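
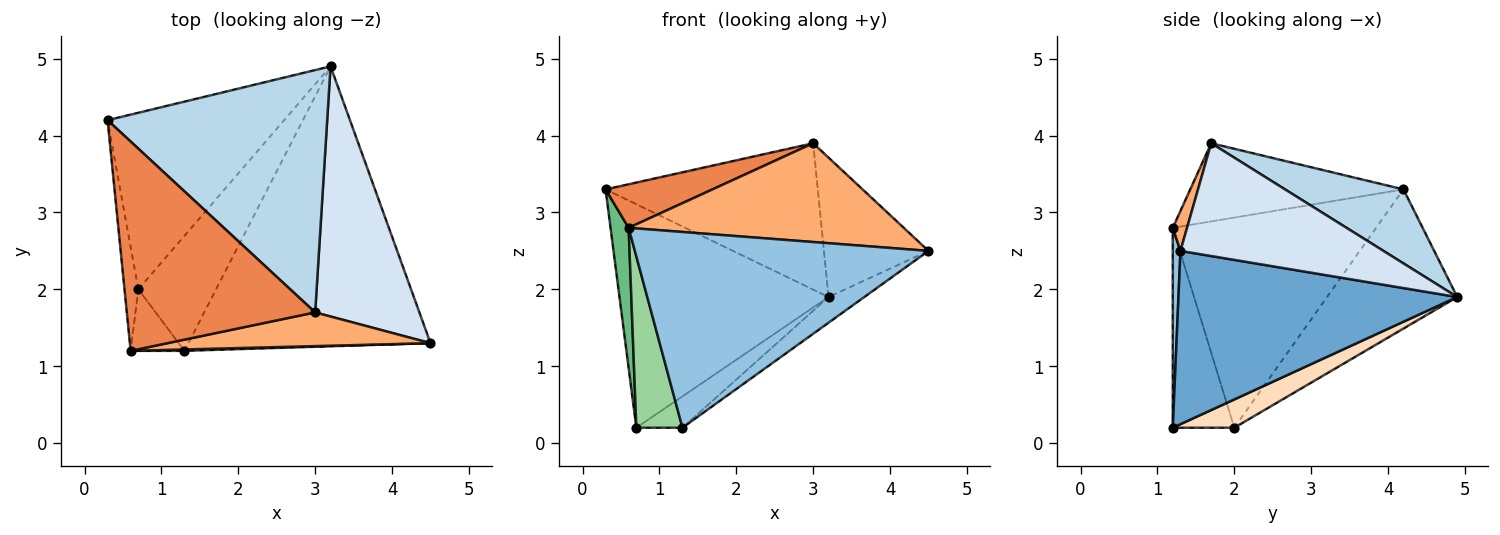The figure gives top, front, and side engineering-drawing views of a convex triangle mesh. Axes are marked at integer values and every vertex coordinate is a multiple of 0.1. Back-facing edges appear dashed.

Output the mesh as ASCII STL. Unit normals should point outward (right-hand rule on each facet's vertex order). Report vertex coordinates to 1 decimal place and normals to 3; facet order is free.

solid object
 facet normal 0.580 0.074 -0.811
  outer loop
   vertex 1.3 1.2 0.2
   vertex 3.2 4.9 1.9
   vertex 4.5 1.3 2.5
  endloop
 endfacet
 facet normal 0.026 -1.000 0.007
  outer loop
   vertex 0.6 1.2 2.8
   vertex 1.3 1.2 0.2
   vertex 4.5 1.3 2.5
  endloop
 endfacet
 facet normal 0.277 0.497 0.822
  outer loop
   vertex 3.0 1.7 3.9
   vertex 3.2 4.9 1.9
   vertex 0.3 4.2 3.3
  endloop
 endfacet
 facet normal 0.687 0.354 0.635
  outer loop
   vertex 3.0 1.7 3.9
   vertex 4.5 1.3 2.5
   vertex 3.2 4.9 1.9
  endloop
 endfacet
 facet normal -0.376 -0.189 0.907
  outer loop
   vertex 3.0 1.7 3.9
   vertex 0.3 4.2 3.3
   vertex 0.6 1.2 2.8
  endloop
 endfacet
 facet normal 0.049 -0.945 0.323
  outer loop
   vertex 3.0 1.7 3.9
   vertex 0.6 1.2 2.8
   vertex 4.5 1.3 2.5
  endloop
 endfacet
 facet normal -0.439 0.705 -0.557
  outer loop
   vertex 0.7 2.0 0.2
   vertex 0.3 4.2 3.3
   vertex 3.2 4.9 1.9
  endloop
 endfacet
 facet normal 0.331 0.248 -0.910
  outer loop
   vertex 0.7 2.0 0.2
   vertex 3.2 4.9 1.9
   vertex 1.3 1.2 0.2
  endloop
 endfacet
 facet normal -0.994 -0.088 -0.065
  outer loop
   vertex 0.7 2.0 0.2
   vertex 0.6 1.2 2.8
   vertex 0.3 4.2 3.3
  endloop
 endfacet
 facet normal -0.782 -0.587 -0.211
  outer loop
   vertex 0.7 2.0 0.2
   vertex 1.3 1.2 0.2
   vertex 0.6 1.2 2.8
  endloop
 endfacet
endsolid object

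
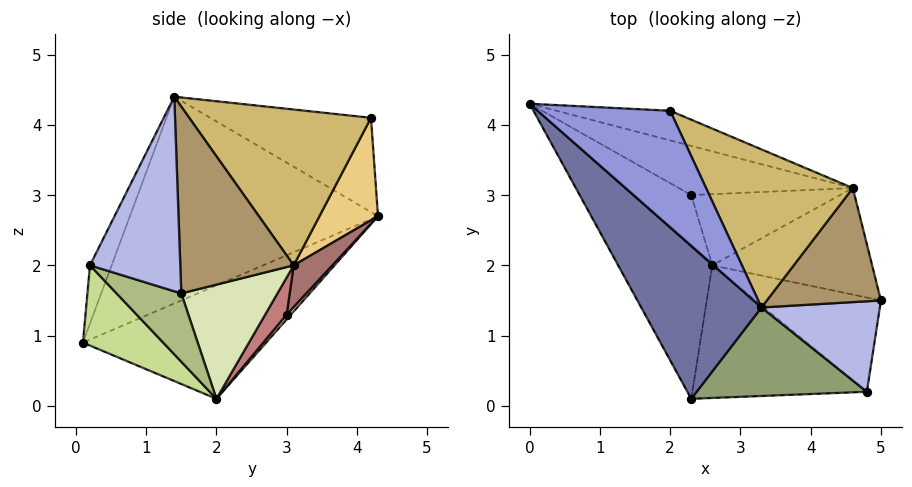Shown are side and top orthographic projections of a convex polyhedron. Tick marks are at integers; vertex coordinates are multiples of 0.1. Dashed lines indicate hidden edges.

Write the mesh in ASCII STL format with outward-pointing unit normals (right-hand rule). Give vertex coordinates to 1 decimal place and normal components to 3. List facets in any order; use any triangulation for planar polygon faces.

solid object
 facet normal -0.712 -0.567 0.414
  outer loop
   vertex 3.3 1.4 4.4
   vertex 0.0 4.3 2.7
   vertex 2.3 0.1 0.9
  endloop
 endfacet
 facet normal -0.761 -0.146 -0.632
  outer loop
   vertex 2.6 2.0 0.1
   vertex 2.3 0.1 0.9
   vertex 0.0 4.3 2.7
  endloop
 endfacet
 facet normal -0.570 -0.179 0.802
  outer loop
   vertex 2.0 4.2 4.1
   vertex 0.0 4.3 2.7
   vertex 3.3 1.4 4.4
  endloop
 endfacet
 facet normal 0.854 0.028 0.520
  outer loop
   vertex 4.8 0.2 2.0
   vertex 5.0 1.5 1.6
   vertex 3.3 1.4 4.4
  endloop
 endfacet
 facet normal -0.129 -0.917 0.378
  outer loop
   vertex 4.8 0.2 2.0
   vertex 3.3 1.4 4.4
   vertex 2.3 0.1 0.9
  endloop
 endfacet
 facet normal 0.452 -0.325 -0.831
  outer loop
   vertex 4.8 0.2 2.0
   vertex 2.6 2.0 0.1
   vertex 5.0 1.5 1.6
  endloop
 endfacet
 facet normal 0.381 -0.409 -0.829
  outer loop
   vertex 4.8 0.2 2.0
   vertex 2.3 0.1 0.9
   vertex 2.6 2.0 0.1
  endloop
 endfacet
 facet normal 0.549 0.329 -0.768
  outer loop
   vertex 4.6 3.1 2.0
   vertex 5.0 1.5 1.6
   vertex 2.6 2.0 0.1
  endloop
 endfacet
 facet normal 0.851 0.083 0.519
  outer loop
   vertex 4.6 3.1 2.0
   vertex 3.3 1.4 4.4
   vertex 5.0 1.5 1.6
  endloop
 endfacet
 facet normal 0.673 0.380 0.634
  outer loop
   vertex 4.6 3.1 2.0
   vertex 2.0 4.2 4.1
   vertex 3.3 1.4 4.4
  endloop
 endfacet
 facet normal 0.212 0.949 -0.235
  outer loop
   vertex 4.6 3.1 2.0
   vertex 0.0 4.3 2.7
   vertex 2.0 4.2 4.1
  endloop
 endfacet
 facet normal 0.053 0.774 -0.631
  outer loop
   vertex 2.3 3.0 1.3
   vertex 2.6 2.0 0.1
   vertex 0.0 4.3 2.7
  endloop
 endfacet
 facet normal 0.131 0.825 -0.550
  outer loop
   vertex 2.3 3.0 1.3
   vertex 0.0 4.3 2.7
   vertex 4.6 3.1 2.0
  endloop
 endfacet
 facet normal 0.152 0.778 -0.610
  outer loop
   vertex 2.3 3.0 1.3
   vertex 4.6 3.1 2.0
   vertex 2.6 2.0 0.1
  endloop
 endfacet
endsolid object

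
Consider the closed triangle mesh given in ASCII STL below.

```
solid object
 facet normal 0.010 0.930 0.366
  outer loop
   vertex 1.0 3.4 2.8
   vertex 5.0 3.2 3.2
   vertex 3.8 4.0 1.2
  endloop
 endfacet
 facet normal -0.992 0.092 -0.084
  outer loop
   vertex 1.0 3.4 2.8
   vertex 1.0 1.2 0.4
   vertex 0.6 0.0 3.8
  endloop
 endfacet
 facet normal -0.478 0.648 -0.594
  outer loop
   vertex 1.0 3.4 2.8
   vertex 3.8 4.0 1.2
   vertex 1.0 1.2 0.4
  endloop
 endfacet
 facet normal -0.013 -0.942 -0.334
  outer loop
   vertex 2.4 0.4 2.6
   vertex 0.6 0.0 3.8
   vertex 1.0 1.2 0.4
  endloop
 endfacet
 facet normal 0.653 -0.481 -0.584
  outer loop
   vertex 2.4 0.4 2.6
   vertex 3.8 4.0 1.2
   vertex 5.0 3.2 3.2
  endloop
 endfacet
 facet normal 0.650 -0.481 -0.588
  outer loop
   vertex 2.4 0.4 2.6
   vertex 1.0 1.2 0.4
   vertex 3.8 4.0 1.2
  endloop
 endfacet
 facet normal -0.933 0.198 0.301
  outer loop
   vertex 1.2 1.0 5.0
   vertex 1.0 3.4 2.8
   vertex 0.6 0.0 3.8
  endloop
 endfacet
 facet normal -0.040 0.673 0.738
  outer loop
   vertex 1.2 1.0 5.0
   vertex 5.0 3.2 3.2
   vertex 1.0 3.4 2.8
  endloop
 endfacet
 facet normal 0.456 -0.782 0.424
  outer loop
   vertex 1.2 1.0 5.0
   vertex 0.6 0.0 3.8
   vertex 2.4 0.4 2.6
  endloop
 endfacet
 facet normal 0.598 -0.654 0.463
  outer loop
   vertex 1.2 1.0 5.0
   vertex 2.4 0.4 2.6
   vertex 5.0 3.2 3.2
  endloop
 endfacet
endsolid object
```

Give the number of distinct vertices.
7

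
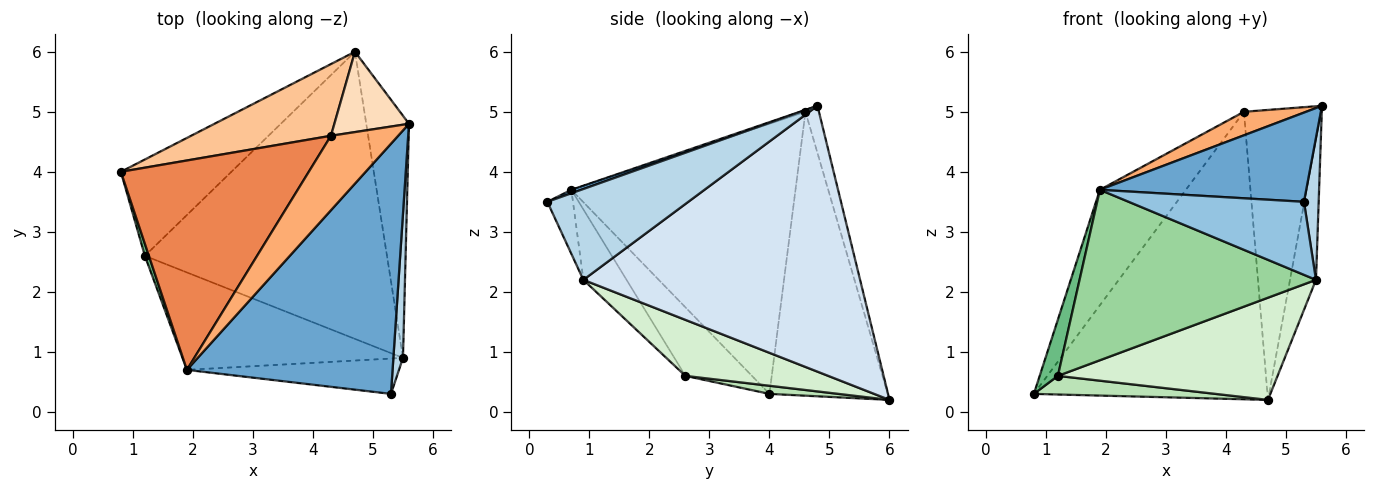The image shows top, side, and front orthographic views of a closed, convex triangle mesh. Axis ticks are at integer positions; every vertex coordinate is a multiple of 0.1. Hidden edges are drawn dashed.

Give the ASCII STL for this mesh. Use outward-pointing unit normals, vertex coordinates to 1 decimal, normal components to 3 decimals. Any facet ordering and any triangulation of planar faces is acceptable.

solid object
 facet normal 0.016 -0.336 0.942
  outer loop
   vertex 1.9 0.7 3.7
   vertex 5.3 0.3 3.5
   vertex 5.6 4.8 5.1
  endloop
 endfacet
 facet normal -0.130 -0.892 -0.432
  outer loop
   vertex 5.5 0.9 2.2
   vertex 5.3 0.3 3.5
   vertex 1.9 0.7 3.7
  endloop
 endfacet
 facet normal 0.989 -0.103 0.105
  outer loop
   vertex 5.5 0.9 2.2
   vertex 5.6 4.8 5.1
   vertex 5.3 0.3 3.5
  endloop
 endfacet
 facet normal 0.983 0.092 -0.158
  outer loop
   vertex 5.5 0.9 2.2
   vertex 4.7 6.0 0.2
   vertex 5.6 4.8 5.1
  endloop
 endfacet
 facet normal -0.783 0.300 0.545
  outer loop
   vertex 4.3 4.6 5.0
   vertex 0.8 4.0 0.3
   vertex 1.9 0.7 3.7
  endloop
 endfacet
 facet normal -0.027 -0.301 0.953
  outer loop
   vertex 4.3 4.6 5.0
   vertex 1.9 0.7 3.7
   vertex 5.6 4.8 5.1
  endloop
 endfacet
 facet normal -0.441 0.871 0.217
  outer loop
   vertex 4.3 4.6 5.0
   vertex 4.7 6.0 0.2
   vertex 0.8 4.0 0.3
  endloop
 endfacet
 facet normal -0.166 0.950 0.263
  outer loop
   vertex 4.3 4.6 5.0
   vertex 5.6 4.8 5.1
   vertex 4.7 6.0 0.2
  endloop
 endfacet
 facet normal -0.963 -0.263 0.056
  outer loop
   vertex 1.2 2.6 0.6
   vertex 1.9 0.7 3.7
   vertex 0.8 4.0 0.3
  endloop
 endfacet
 facet normal -0.157 -0.857 -0.490
  outer loop
   vertex 1.2 2.6 0.6
   vertex 5.5 0.9 2.2
   vertex 1.9 0.7 3.7
  endloop
 endfacet
 facet normal 0.072 -0.189 -0.979
  outer loop
   vertex 1.2 2.6 0.6
   vertex 0.8 4.0 0.3
   vertex 4.7 6.0 0.2
  endloop
 endfacet
 facet normal 0.213 -0.328 -0.921
  outer loop
   vertex 1.2 2.6 0.6
   vertex 4.7 6.0 0.2
   vertex 5.5 0.9 2.2
  endloop
 endfacet
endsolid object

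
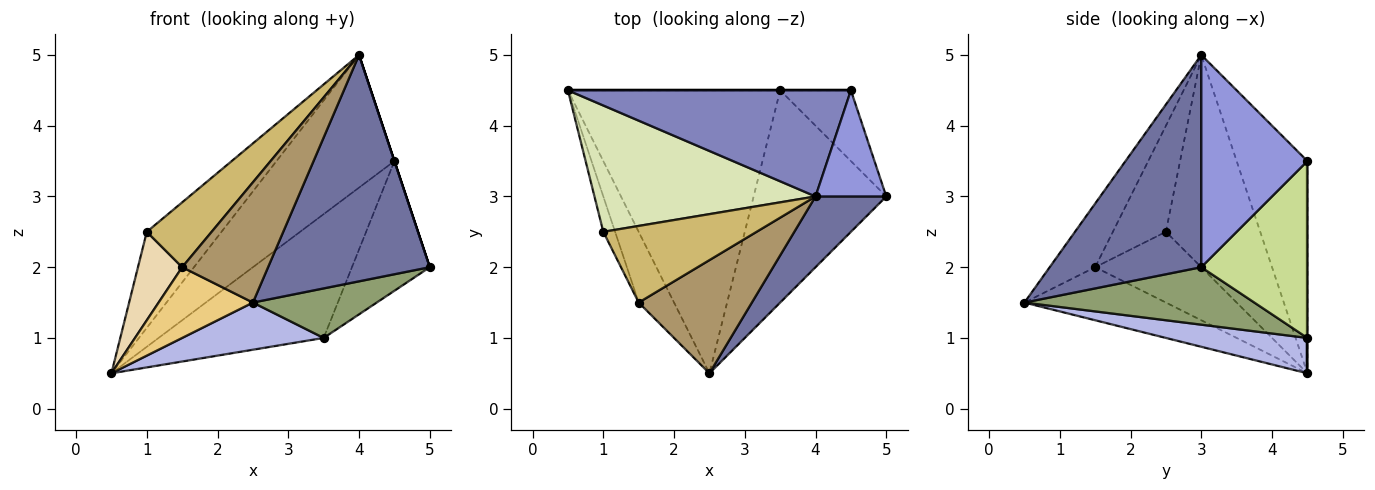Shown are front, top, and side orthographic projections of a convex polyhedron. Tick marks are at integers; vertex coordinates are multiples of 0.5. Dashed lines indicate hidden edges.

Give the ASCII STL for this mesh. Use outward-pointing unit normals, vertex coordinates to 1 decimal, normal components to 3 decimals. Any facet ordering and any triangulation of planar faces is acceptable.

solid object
 facet normal 0.667 -0.711 0.222
  outer loop
   vertex 4.0 3.0 5.0
   vertex 2.5 0.5 1.5
   vertex 5.0 3.0 2.0
  endloop
 endfacet
 facet normal -0.424 0.707 0.566
  outer loop
   vertex 4.5 4.5 3.5
   vertex 0.5 4.5 0.5
   vertex 4.0 3.0 5.0
  endloop
 endfacet
 facet normal 0.949 0.000 0.316
  outer loop
   vertex 4.5 4.5 3.5
   vertex 4.0 3.0 5.0
   vertex 5.0 3.0 2.0
  endloop
 endfacet
 facet normal 0.162 -0.162 -0.973
  outer loop
   vertex 3.5 4.5 1.0
   vertex 2.5 0.5 1.5
   vertex 0.5 4.5 0.5
  endloop
 endfacet
 facet normal 0.389 -0.209 -0.897
  outer loop
   vertex 3.5 4.5 1.0
   vertex 5.0 3.0 2.0
   vertex 2.5 0.5 1.5
  endloop
 endfacet
 facet normal 0.000 1.000 0.000
  outer loop
   vertex 3.5 4.5 1.0
   vertex 0.5 4.5 0.5
   vertex 4.5 4.5 3.5
  endloop
 endfacet
 facet normal 0.767 0.563 -0.307
  outer loop
   vertex 3.5 4.5 1.0
   vertex 4.5 4.5 3.5
   vertex 5.0 3.0 2.0
  endloop
 endfacet
 facet normal -0.607 0.481 0.633
  outer loop
   vertex 1.0 2.5 2.5
   vertex 4.0 3.0 5.0
   vertex 0.5 4.5 0.5
  endloop
 endfacet
 facet normal -0.360 -0.679 0.639
  outer loop
   vertex 1.5 1.5 2.0
   vertex 2.5 0.5 1.5
   vertex 4.0 3.0 5.0
  endloop
 endfacet
 facet normal -0.467 -0.571 0.675
  outer loop
   vertex 1.5 1.5 2.0
   vertex 4.0 3.0 5.0
   vertex 1.0 2.5 2.5
  endloop
 endfacet
 facet normal -0.728 -0.485 -0.485
  outer loop
   vertex 1.5 1.5 2.0
   vertex 0.5 4.5 0.5
   vertex 2.5 0.5 1.5
  endloop
 endfacet
 facet normal -0.912 -0.380 -0.152
  outer loop
   vertex 1.5 1.5 2.0
   vertex 1.0 2.5 2.5
   vertex 0.5 4.5 0.5
  endloop
 endfacet
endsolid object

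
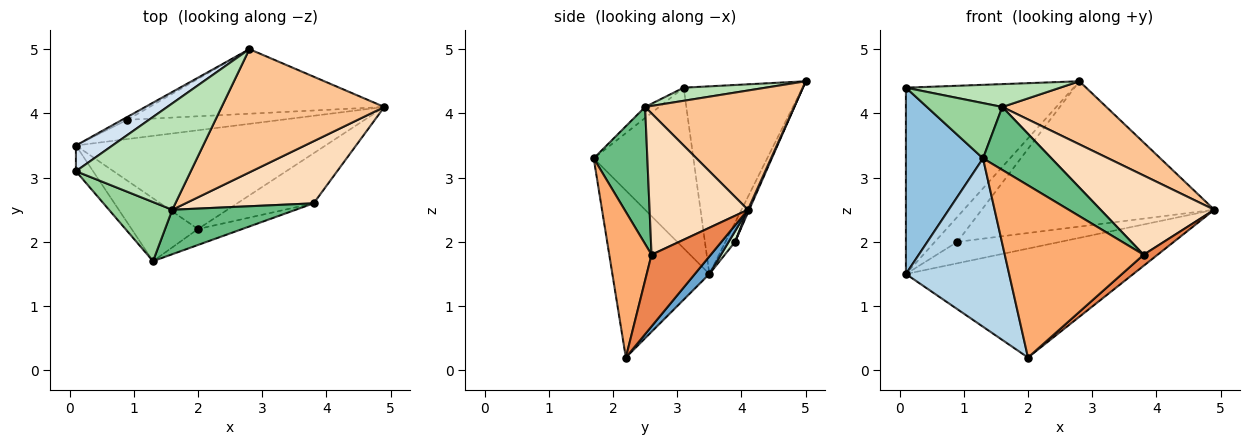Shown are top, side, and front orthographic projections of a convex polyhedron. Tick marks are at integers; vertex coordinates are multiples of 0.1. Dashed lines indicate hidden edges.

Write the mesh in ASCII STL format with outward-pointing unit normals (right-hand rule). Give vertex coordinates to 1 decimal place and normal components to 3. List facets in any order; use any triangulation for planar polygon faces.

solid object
 facet normal 0.047 0.740 -0.671
  outer loop
   vertex 0.1 3.5 1.5
   vertex 4.9 4.1 2.5
   vertex 2.0 2.2 0.2
  endloop
 endfacet
 facet normal -0.788 -0.610 -0.084
  outer loop
   vertex 0.1 3.5 1.5
   vertex 1.3 1.7 3.3
   vertex 0.1 3.1 4.4
  endloop
 endfacet
 facet normal -0.661 -0.703 -0.263
  outer loop
   vertex 0.1 3.5 1.5
   vertex 2.0 2.2 0.2
   vertex 1.3 1.7 3.3
  endloop
 endfacet
 facet normal -0.575 0.811 0.112
  outer loop
   vertex 2.8 5.0 4.5
   vertex 0.1 3.5 1.5
   vertex 0.1 3.1 4.4
  endloop
 endfacet
 facet normal 0.675 -0.159 -0.720
  outer loop
   vertex 3.8 2.6 1.8
   vertex 2.0 2.2 0.2
   vertex 4.9 4.1 2.5
  endloop
 endfacet
 facet normal 0.290 -0.953 -0.088
  outer loop
   vertex 3.8 2.6 1.8
   vertex 1.3 1.7 3.3
   vertex 2.0 2.2 0.2
  endloop
 endfacet
 facet normal 0.546 -0.382 0.746
  outer loop
   vertex 1.6 2.5 4.1
   vertex 4.9 4.1 2.5
   vertex 2.8 5.0 4.5
  endloop
 endfacet
 facet normal 0.563 -0.651 0.510
  outer loop
   vertex 1.6 2.5 4.1
   vertex 3.8 2.6 1.8
   vertex 4.9 4.1 2.5
  endloop
 endfacet
 facet normal 0.539 -0.688 0.486
  outer loop
   vertex 1.6 2.5 4.1
   vertex 1.3 1.7 3.3
   vertex 3.8 2.6 1.8
  endloop
 endfacet
 facet normal -0.126 -0.677 0.725
  outer loop
   vertex 1.6 2.5 4.1
   vertex 0.1 3.1 4.4
   vertex 1.3 1.7 3.3
  endloop
 endfacet
 facet normal 0.111 -0.209 0.972
  outer loop
   vertex 1.6 2.5 4.1
   vertex 2.8 5.0 4.5
   vertex 0.1 3.1 4.4
  endloop
 endfacet
 facet normal 0.046 0.742 -0.668
  outer loop
   vertex 0.9 3.9 2.0
   vertex 4.9 4.1 2.5
   vertex 0.1 3.5 1.5
  endloop
 endfacet
 facet normal 0.005 0.914 -0.406
  outer loop
   vertex 0.9 3.9 2.0
   vertex 2.8 5.0 4.5
   vertex 4.9 4.1 2.5
  endloop
 endfacet
 facet normal -0.392 0.914 -0.104
  outer loop
   vertex 0.9 3.9 2.0
   vertex 0.1 3.5 1.5
   vertex 2.8 5.0 4.5
  endloop
 endfacet
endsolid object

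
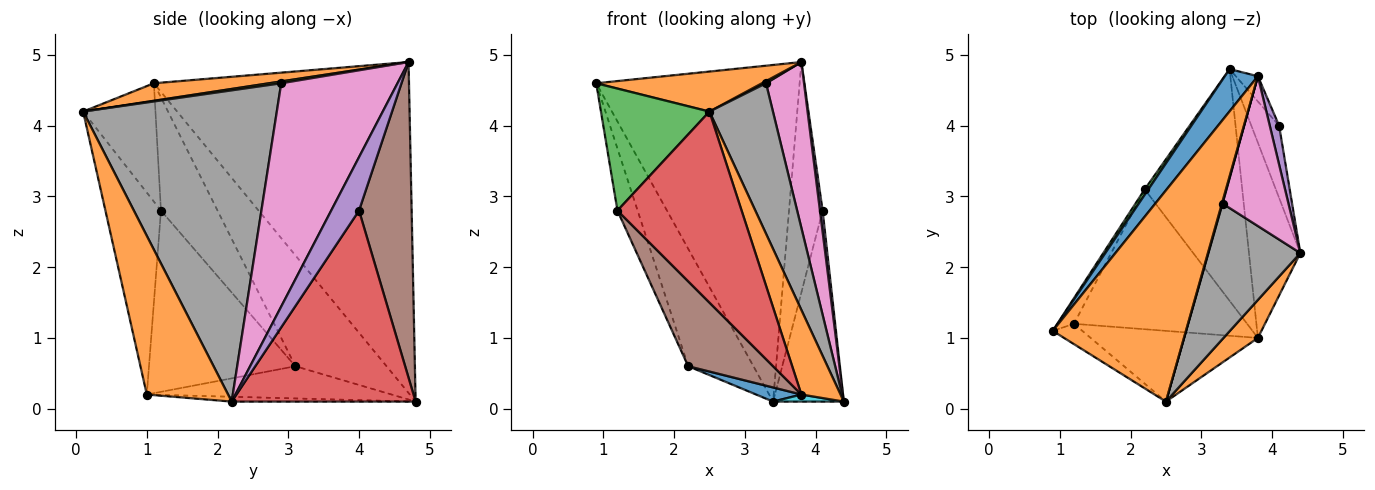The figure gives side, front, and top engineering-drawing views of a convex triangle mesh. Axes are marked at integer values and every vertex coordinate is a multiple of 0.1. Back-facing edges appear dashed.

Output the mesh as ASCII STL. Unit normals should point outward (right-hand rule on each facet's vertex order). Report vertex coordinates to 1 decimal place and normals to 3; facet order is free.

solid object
 facet normal -0.780 0.621 0.078
  outer loop
   vertex 3.8 4.7 4.9
   vertex 3.4 4.8 0.1
   vertex 0.9 1.1 4.6
  endloop
 endfacet
 facet normal 0.128 -0.185 0.974
  outer loop
   vertex 2.5 0.1 4.2
   vertex 3.8 4.7 4.9
   vertex 0.9 1.1 4.6
  endloop
 endfacet
 facet normal -0.813 0.582 0.027
  outer loop
   vertex 2.2 3.1 0.6
   vertex 0.9 1.1 4.6
   vertex 3.4 4.8 0.1
  endloop
 endfacet
 facet normal 0.925 0.356 -0.134
  outer loop
   vertex 4.1 4.0 2.8
   vertex 4.4 2.2 0.1
   vertex 3.4 4.8 0.1
  endloop
 endfacet
 facet normal 0.981 -0.093 0.171
  outer loop
   vertex 4.1 4.0 2.8
   vertex 3.8 4.7 4.9
   vertex 4.4 2.2 0.1
  endloop
 endfacet
 facet normal 0.841 0.537 -0.059
  outer loop
   vertex 4.1 4.0 2.8
   vertex 3.4 4.8 0.1
   vertex 3.8 4.7 4.9
  endloop
 endfacet
 facet normal 0.915 -0.299 0.270
  outer loop
   vertex 3.3 2.9 4.6
   vertex 4.4 2.2 0.1
   vertex 3.8 4.7 4.9
  endloop
 endfacet
 facet normal 0.915 -0.300 0.270
  outer loop
   vertex 3.3 2.9 4.6
   vertex 2.5 0.1 4.2
   vertex 4.4 2.2 0.1
  endloop
 endfacet
 facet normal 0.905 -0.302 0.302
  outer loop
   vertex 3.3 2.9 4.6
   vertex 3.8 4.7 4.9
   vertex 2.5 0.1 4.2
  endloop
 endfacet
 facet normal -0.094 -0.036 -0.995
  outer loop
   vertex 3.8 1.0 0.2
   vertex 3.4 4.8 0.1
   vertex 4.4 2.2 0.1
  endloop
 endfacet
 facet normal -0.313 -0.058 -0.948
  outer loop
   vertex 3.8 1.0 0.2
   vertex 2.2 3.1 0.6
   vertex 3.4 4.8 0.1
  endloop
 endfacet
 facet normal 0.884 -0.426 0.191
  outer loop
   vertex 3.8 1.0 0.2
   vertex 4.4 2.2 0.1
   vertex 2.5 0.1 4.2
  endloop
 endfacet
 facet normal -0.549 -0.824 -0.137
  outer loop
   vertex 1.2 1.2 2.8
   vertex 2.5 0.1 4.2
   vertex 0.9 1.1 4.6
  endloop
 endfacet
 facet normal -0.387 -0.865 -0.320
  outer loop
   vertex 1.2 1.2 2.8
   vertex 3.8 1.0 0.2
   vertex 2.5 0.1 4.2
  endloop
 endfacet
 facet normal -0.933 0.332 -0.137
  outer loop
   vertex 1.2 1.2 2.8
   vertex 0.9 1.1 4.6
   vertex 2.2 3.1 0.6
  endloop
 endfacet
 facet normal -0.667 -0.387 -0.637
  outer loop
   vertex 1.2 1.2 2.8
   vertex 2.2 3.1 0.6
   vertex 3.8 1.0 0.2
  endloop
 endfacet
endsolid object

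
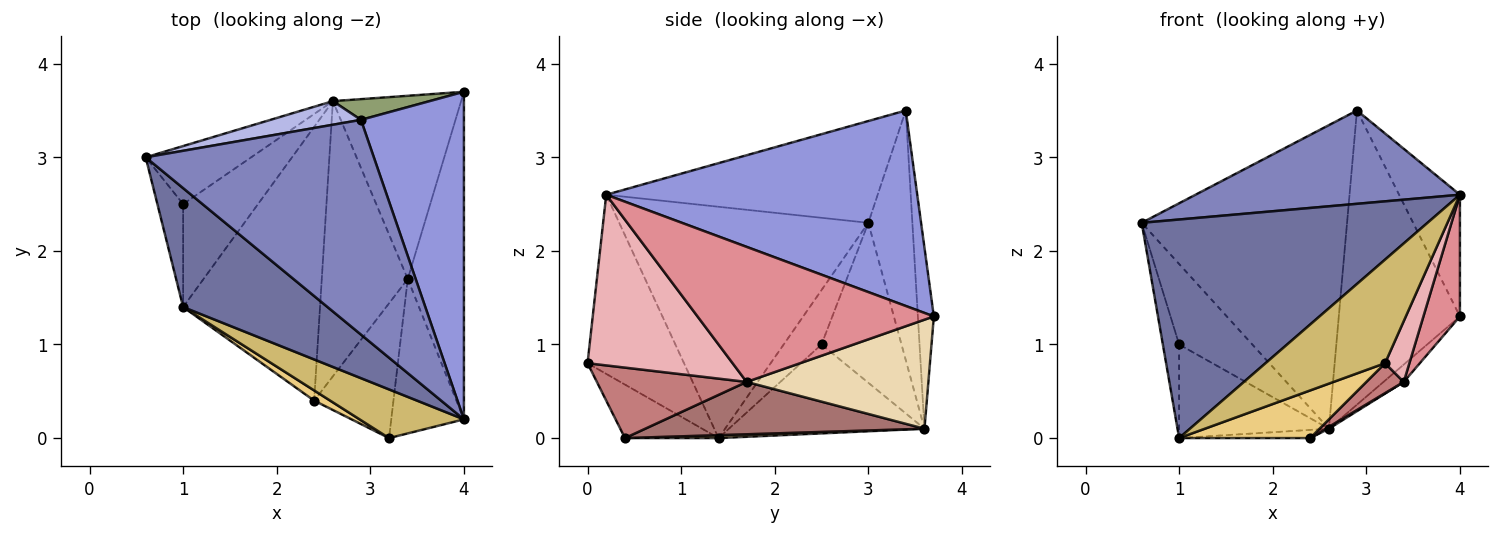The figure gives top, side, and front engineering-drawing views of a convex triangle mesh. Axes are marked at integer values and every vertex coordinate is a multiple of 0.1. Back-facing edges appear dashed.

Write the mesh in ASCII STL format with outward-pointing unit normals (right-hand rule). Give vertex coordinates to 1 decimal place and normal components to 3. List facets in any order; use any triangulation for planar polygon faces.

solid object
 facet normal -0.608 -0.697 0.379
  outer loop
   vertex 1.0 1.4 0.0
   vertex 4.0 0.2 2.6
   vertex 0.6 3.0 2.3
  endloop
 endfacet
 facet normal -0.379 -0.369 0.849
  outer loop
   vertex 2.9 3.4 3.5
   vertex 0.6 3.0 2.3
   vertex 4.0 0.2 2.6
  endloop
 endfacet
 facet normal 0.872 0.171 0.459
  outer loop
   vertex 2.9 3.4 3.5
   vertex 4.0 0.2 2.6
   vertex 4.0 3.7 1.3
  endloop
 endfacet
 facet normal -0.209 0.975 0.076
  outer loop
   vertex 2.6 3.6 0.1
   vertex 0.6 3.0 2.3
   vertex 2.9 3.4 3.5
  endloop
 endfacet
 facet normal -0.130 0.989 0.070
  outer loop
   vertex 2.6 3.6 0.1
   vertex 2.9 3.4 3.5
   vertex 4.0 3.7 1.3
  endloop
 endfacet
 facet normal -0.843 0.362 -0.399
  outer loop
   vertex 1.0 2.5 1.0
   vertex 1.0 1.4 0.0
   vertex 0.6 3.0 2.3
  endloop
 endfacet
 facet normal -0.663 0.607 -0.438
  outer loop
   vertex 1.0 2.5 1.0
   vertex 0.6 3.0 2.3
   vertex 2.6 3.6 0.1
  endloop
 endfacet
 facet normal -0.660 0.505 -0.556
  outer loop
   vertex 1.0 2.5 1.0
   vertex 2.6 3.6 0.1
   vertex 1.0 1.4 0.0
  endloop
 endfacet
 facet normal 0.021 0.030 -0.999
  outer loop
   vertex 2.4 0.4 0.0
   vertex 1.0 1.4 0.0
   vertex 2.6 3.6 0.1
  endloop
 endfacet
 facet normal -0.590 -0.731 0.343
  outer loop
   vertex 3.2 0.0 0.8
   vertex 4.0 0.2 2.6
   vertex 1.0 1.4 0.0
  endloop
 endfacet
 facet normal -0.573 -0.802 0.172
  outer loop
   vertex 3.2 0.0 0.8
   vertex 1.0 1.4 0.0
   vertex 2.4 0.4 0.0
  endloop
 endfacet
 facet normal 0.646 0.072 -0.760
  outer loop
   vertex 3.4 1.7 0.6
   vertex 2.6 3.6 0.1
   vertex 4.0 3.7 1.3
  endloop
 endfacet
 facet normal 0.520 -0.006 -0.854
  outer loop
   vertex 3.4 1.7 0.6
   vertex 2.4 0.4 0.0
   vertex 2.6 3.6 0.1
  endloop
 endfacet
 facet normal 0.655 -0.164 -0.737
  outer loop
   vertex 3.4 1.7 0.6
   vertex 3.2 0.0 0.8
   vertex 2.4 0.4 0.0
  endloop
 endfacet
 facet normal 0.914 -0.141 -0.380
  outer loop
   vertex 3.4 1.7 0.6
   vertex 4.0 3.7 1.3
   vertex 4.0 0.2 2.6
  endloop
 endfacet
 facet normal 0.909 -0.153 -0.387
  outer loop
   vertex 3.4 1.7 0.6
   vertex 4.0 0.2 2.6
   vertex 3.2 0.0 0.8
  endloop
 endfacet
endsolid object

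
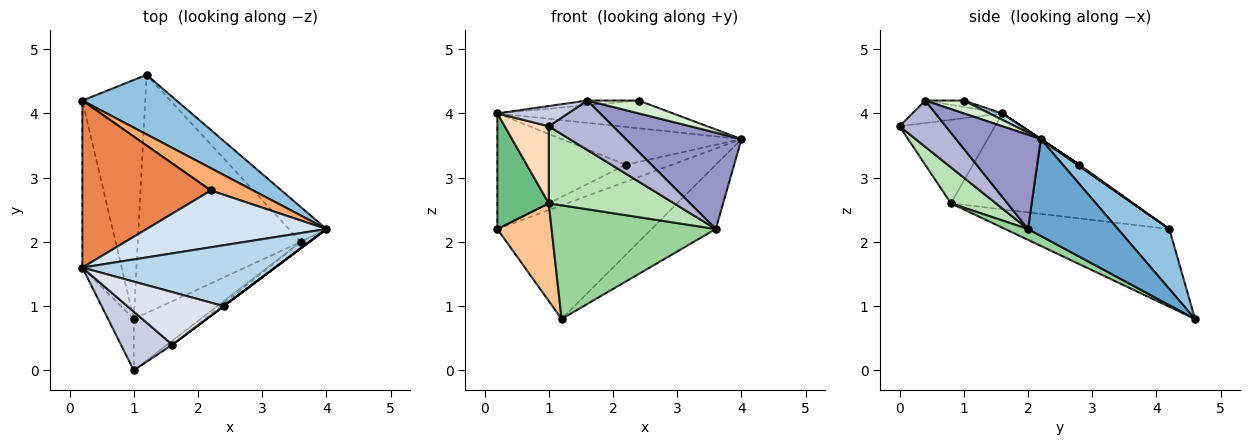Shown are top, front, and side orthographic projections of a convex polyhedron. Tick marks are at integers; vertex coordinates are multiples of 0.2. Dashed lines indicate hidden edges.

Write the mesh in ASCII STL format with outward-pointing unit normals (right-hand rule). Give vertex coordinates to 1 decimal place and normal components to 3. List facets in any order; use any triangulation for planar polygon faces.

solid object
 facet normal 0.776 0.554 -0.301
  outer loop
   vertex 3.6 2.0 2.2
   vertex 1.2 4.6 0.8
   vertex 4.0 2.2 3.6
  endloop
 endfacet
 facet normal 0.283 0.850 0.445
  outer loop
   vertex 0.2 4.2 2.2
   vertex 4.0 2.2 3.6
   vertex 1.2 4.6 0.8
  endloop
 endfacet
 facet normal 0.030 0.414 0.910
  outer loop
   vertex 2.4 1.0 4.2
   vertex 4.0 2.2 3.6
   vertex 0.2 1.6 4.0
  endloop
 endfacet
 facet normal 0.000 0.555 0.832
  outer loop
   vertex 2.2 2.8 3.2
   vertex 0.2 1.6 4.0
   vertex 4.0 2.2 3.6
  endloop
 endfacet
 facet normal -0.013 0.569 0.822
  outer loop
   vertex 2.2 2.8 3.2
   vertex 0.2 4.2 2.2
   vertex 0.2 1.6 4.0
  endloop
 endfacet
 facet normal 0.024 0.604 0.797
  outer loop
   vertex 2.2 2.8 3.2
   vertex 4.0 2.2 3.6
   vertex 0.2 4.2 2.2
  endloop
 endfacet
 facet normal -0.753 -0.249 -0.609
  outer loop
   vertex 1.0 0.8 2.6
   vertex 0.2 4.2 2.2
   vertex 1.2 4.6 0.8
  endloop
 endfacet
 facet normal -0.874 -0.404 -0.269
  outer loop
   vertex 1.0 0.8 2.6
   vertex 1.0 0.0 3.8
   vertex 0.2 1.6 4.0
  endloop
 endfacet
 facet normal -0.895 -0.254 -0.367
  outer loop
   vertex 1.0 0.8 2.6
   vertex 0.2 1.6 4.0
   vertex 0.2 4.2 2.2
  endloop
 endfacet
 facet normal 0.060 -0.430 -0.901
  outer loop
   vertex 1.0 0.8 2.6
   vertex 1.2 4.6 0.8
   vertex 3.6 2.0 2.2
  endloop
 endfacet
 facet normal 0.286 -0.797 -0.531
  outer loop
   vertex 1.0 0.8 2.6
   vertex 3.6 2.0 2.2
   vertex 1.0 0.0 3.8
  endloop
 endfacet
 facet normal 0.600 -0.800 0.000
  outer loop
   vertex 1.6 0.4 4.2
   vertex 4.0 2.2 3.6
   vertex 2.4 1.0 4.2
  endloop
 endfacet
 facet normal 0.591 -0.805 -0.054
  outer loop
   vertex 1.6 0.4 4.2
   vertex 3.6 2.0 2.2
   vertex 4.0 2.2 3.6
  endloop
 endfacet
 facet normal 0.583 -0.810 -0.065
  outer loop
   vertex 1.6 0.4 4.2
   vertex 1.0 0.0 3.8
   vertex 3.6 2.0 2.2
  endloop
 endfacet
 facet normal -0.382 -0.300 0.874
  outer loop
   vertex 1.6 0.4 4.2
   vertex 0.2 1.6 4.0
   vertex 1.0 0.0 3.8
  endloop
 endfacet
 facet normal -0.066 0.088 0.994
  outer loop
   vertex 1.6 0.4 4.2
   vertex 2.4 1.0 4.2
   vertex 0.2 1.6 4.0
  endloop
 endfacet
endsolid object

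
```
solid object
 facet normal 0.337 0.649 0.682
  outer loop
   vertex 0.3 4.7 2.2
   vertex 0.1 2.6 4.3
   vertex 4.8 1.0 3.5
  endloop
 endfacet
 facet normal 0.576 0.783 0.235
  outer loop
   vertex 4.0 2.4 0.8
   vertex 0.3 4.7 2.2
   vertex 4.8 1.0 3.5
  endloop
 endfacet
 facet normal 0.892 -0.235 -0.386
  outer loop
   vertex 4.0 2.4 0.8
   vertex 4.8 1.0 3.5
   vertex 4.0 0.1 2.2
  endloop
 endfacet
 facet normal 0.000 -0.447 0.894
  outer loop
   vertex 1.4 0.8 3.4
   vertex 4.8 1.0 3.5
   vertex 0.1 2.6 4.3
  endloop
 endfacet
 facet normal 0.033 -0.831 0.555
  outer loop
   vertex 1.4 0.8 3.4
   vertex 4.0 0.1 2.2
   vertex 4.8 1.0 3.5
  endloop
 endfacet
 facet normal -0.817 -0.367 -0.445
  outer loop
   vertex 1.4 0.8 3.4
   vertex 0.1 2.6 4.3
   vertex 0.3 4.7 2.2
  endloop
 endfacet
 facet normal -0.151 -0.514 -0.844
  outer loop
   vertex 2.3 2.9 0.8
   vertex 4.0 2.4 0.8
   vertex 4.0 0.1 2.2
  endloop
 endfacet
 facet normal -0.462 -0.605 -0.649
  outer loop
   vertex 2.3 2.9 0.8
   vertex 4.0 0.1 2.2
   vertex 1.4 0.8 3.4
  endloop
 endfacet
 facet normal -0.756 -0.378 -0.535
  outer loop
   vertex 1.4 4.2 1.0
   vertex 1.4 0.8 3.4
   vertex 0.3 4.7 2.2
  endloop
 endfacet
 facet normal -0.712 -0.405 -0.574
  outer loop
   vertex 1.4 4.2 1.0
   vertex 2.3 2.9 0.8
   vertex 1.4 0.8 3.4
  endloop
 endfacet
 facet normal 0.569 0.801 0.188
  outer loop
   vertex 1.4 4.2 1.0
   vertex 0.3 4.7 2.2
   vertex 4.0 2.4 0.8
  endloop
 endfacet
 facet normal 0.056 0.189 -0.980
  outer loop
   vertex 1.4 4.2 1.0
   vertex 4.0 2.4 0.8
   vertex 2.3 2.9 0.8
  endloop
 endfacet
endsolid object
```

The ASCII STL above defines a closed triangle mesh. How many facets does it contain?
12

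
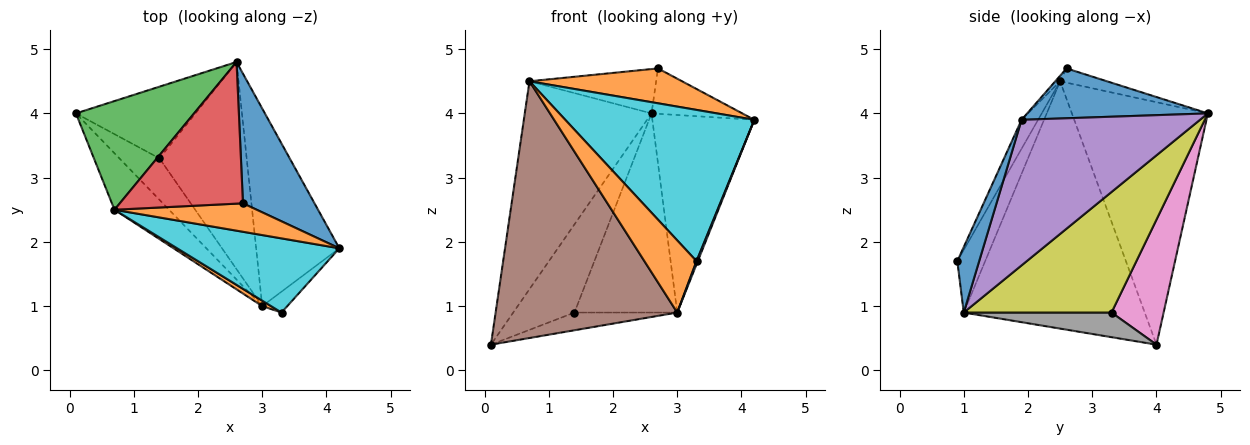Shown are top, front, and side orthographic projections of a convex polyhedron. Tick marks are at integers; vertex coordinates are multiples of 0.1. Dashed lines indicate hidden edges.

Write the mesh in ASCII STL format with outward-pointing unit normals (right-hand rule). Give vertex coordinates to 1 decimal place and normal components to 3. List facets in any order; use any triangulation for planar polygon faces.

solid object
 facet normal 0.549 0.276 0.789
  outer loop
   vertex 2.7 2.6 4.7
   vertex 4.2 1.9 3.9
   vertex 2.6 4.8 4.0
  endloop
 endfacet
 facet normal -0.024 -0.775 0.632
  outer loop
   vertex 0.7 2.5 4.5
   vertex 4.2 1.9 3.9
   vertex 2.7 2.6 4.7
  endloop
 endfacet
 facet normal -0.689 0.642 0.336
  outer loop
   vertex 0.7 2.5 4.5
   vertex 2.6 4.8 4.0
   vertex 0.1 4.0 0.4
  endloop
 endfacet
 facet normal -0.110 0.297 0.949
  outer loop
   vertex 0.7 2.5 4.5
   vertex 2.7 2.6 4.7
   vertex 2.6 4.8 4.0
  endloop
 endfacet
 facet normal 0.778 0.444 -0.444
  outer loop
   vertex 3.0 1.0 0.9
   vertex 2.6 4.8 4.0
   vertex 4.2 1.9 3.9
  endloop
 endfacet
 facet normal -0.697 -0.700 -0.154
  outer loop
   vertex 3.0 1.0 0.9
   vertex 0.7 2.5 4.5
   vertex 0.1 4.0 0.4
  endloop
 endfacet
 facet normal 0.551 0.647 -0.527
  outer loop
   vertex 1.4 3.3 0.9
   vertex 0.1 4.0 0.4
   vertex 2.6 4.8 4.0
  endloop
 endfacet
 facet normal 0.492 0.342 -0.800
  outer loop
   vertex 1.4 3.3 0.9
   vertex 3.0 1.0 0.9
   vertex 0.1 4.0 0.4
  endloop
 endfacet
 facet normal 0.706 0.491 -0.511
  outer loop
   vertex 1.4 3.3 0.9
   vertex 2.6 4.8 4.0
   vertex 3.0 1.0 0.9
  endloop
 endfacet
 facet normal -0.078 -0.895 0.439
  outer loop
   vertex 3.3 0.9 1.7
   vertex 4.2 1.9 3.9
   vertex 0.7 2.5 4.5
  endloop
 endfacet
 facet normal 0.933 -0.055 -0.357
  outer loop
   vertex 3.3 0.9 1.7
   vertex 3.0 1.0 0.9
   vertex 4.2 1.9 3.9
  endloop
 endfacet
 facet normal -0.470 -0.880 0.066
  outer loop
   vertex 3.3 0.9 1.7
   vertex 0.7 2.5 4.5
   vertex 3.0 1.0 0.9
  endloop
 endfacet
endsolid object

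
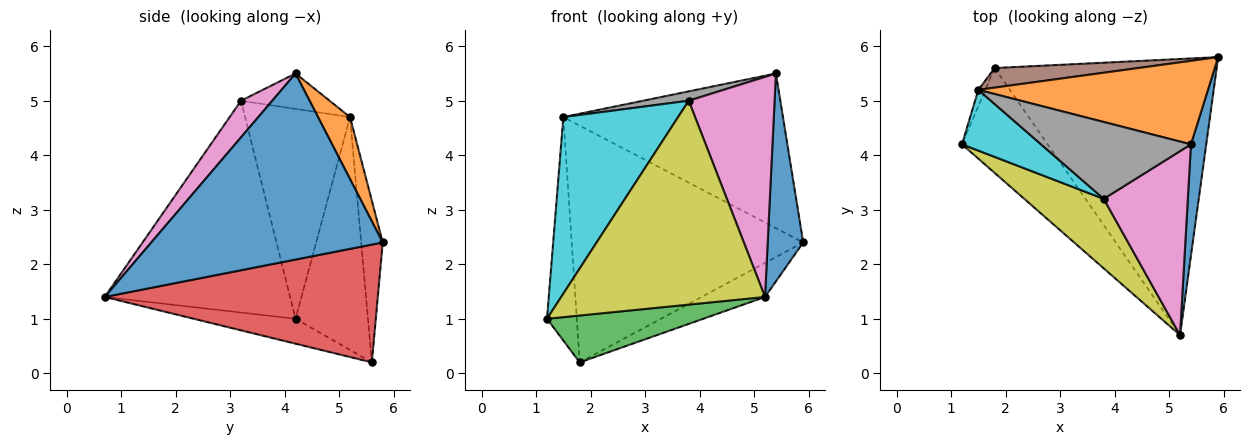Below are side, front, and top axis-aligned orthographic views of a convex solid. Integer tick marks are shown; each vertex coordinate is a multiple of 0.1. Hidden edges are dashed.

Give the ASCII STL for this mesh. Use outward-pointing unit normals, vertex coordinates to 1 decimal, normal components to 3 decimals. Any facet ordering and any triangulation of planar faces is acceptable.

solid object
 facet normal 0.985 -0.151 0.081
  outer loop
   vertex 5.4 4.2 5.5
   vertex 5.2 0.7 1.4
   vertex 5.9 5.8 2.4
  endloop
 endfacet
 facet normal 0.127 0.873 0.471
  outer loop
   vertex 1.5 5.2 4.7
   vertex 5.4 4.2 5.5
   vertex 5.9 5.8 2.4
  endloop
 endfacet
 facet normal -0.257 -0.394 -0.882
  outer loop
   vertex 1.8 5.6 0.2
   vertex 5.2 0.7 1.4
   vertex 1.2 4.2 1.0
  endloop
 endfacet
 facet normal 0.466 0.108 -0.878
  outer loop
   vertex 1.8 5.6 0.2
   vertex 5.9 5.8 2.4
   vertex 5.2 0.7 1.4
  endloop
 endfacet
 facet normal -0.924 0.380 -0.028
  outer loop
   vertex 1.8 5.6 0.2
   vertex 1.2 4.2 1.0
   vertex 1.5 5.2 4.7
  endloop
 endfacet
 facet normal -0.092 0.992 0.082
  outer loop
   vertex 1.8 5.6 0.2
   vertex 1.5 5.2 4.7
   vertex 5.9 5.8 2.4
  endloop
 endfacet
 facet normal 0.269 -0.739 0.618
  outer loop
   vertex 3.8 3.2 5.0
   vertex 5.2 0.7 1.4
   vertex 5.4 4.2 5.5
  endloop
 endfacet
 facet normal -0.228 -0.118 0.966
  outer loop
   vertex 3.8 3.2 5.0
   vertex 5.4 4.2 5.5
   vertex 1.5 5.2 4.7
  endloop
 endfacet
 facet normal -0.652 -0.717 0.245
  outer loop
   vertex 3.8 3.2 5.0
   vertex 1.2 4.2 1.0
   vertex 5.2 0.7 1.4
  endloop
 endfacet
 facet normal -0.654 -0.715 0.246
  outer loop
   vertex 3.8 3.2 5.0
   vertex 1.5 5.2 4.7
   vertex 1.2 4.2 1.0
  endloop
 endfacet
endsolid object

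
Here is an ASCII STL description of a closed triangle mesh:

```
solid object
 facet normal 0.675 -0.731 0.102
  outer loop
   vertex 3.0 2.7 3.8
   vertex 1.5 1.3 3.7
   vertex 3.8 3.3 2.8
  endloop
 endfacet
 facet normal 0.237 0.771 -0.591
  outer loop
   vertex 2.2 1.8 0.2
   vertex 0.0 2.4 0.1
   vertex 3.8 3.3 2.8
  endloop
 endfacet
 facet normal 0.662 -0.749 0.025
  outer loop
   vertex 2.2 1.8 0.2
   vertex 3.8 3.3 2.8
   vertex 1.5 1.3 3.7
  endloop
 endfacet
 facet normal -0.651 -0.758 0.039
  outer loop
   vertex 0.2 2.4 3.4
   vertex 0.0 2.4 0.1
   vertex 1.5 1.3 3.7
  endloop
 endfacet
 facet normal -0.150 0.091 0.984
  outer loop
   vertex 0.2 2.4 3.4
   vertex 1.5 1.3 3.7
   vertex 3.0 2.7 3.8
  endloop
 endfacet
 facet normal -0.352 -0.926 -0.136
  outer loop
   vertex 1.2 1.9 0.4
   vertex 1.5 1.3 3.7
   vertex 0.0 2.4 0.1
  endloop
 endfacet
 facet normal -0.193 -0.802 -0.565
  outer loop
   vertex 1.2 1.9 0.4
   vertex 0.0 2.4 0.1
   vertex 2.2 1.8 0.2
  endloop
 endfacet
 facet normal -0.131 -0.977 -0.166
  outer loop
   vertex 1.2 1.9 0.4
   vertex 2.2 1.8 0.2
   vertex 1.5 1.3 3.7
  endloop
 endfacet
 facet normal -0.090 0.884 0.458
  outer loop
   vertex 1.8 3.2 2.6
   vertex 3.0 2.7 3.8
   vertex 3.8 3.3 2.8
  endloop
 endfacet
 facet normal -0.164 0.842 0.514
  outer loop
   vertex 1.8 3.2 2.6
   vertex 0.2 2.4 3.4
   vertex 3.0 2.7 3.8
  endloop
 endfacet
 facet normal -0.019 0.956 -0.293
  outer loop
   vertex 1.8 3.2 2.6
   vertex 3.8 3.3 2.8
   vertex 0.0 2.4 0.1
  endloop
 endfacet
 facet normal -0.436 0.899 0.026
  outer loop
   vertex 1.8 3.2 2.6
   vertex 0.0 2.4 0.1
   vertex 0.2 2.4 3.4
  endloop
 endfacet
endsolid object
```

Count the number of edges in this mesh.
18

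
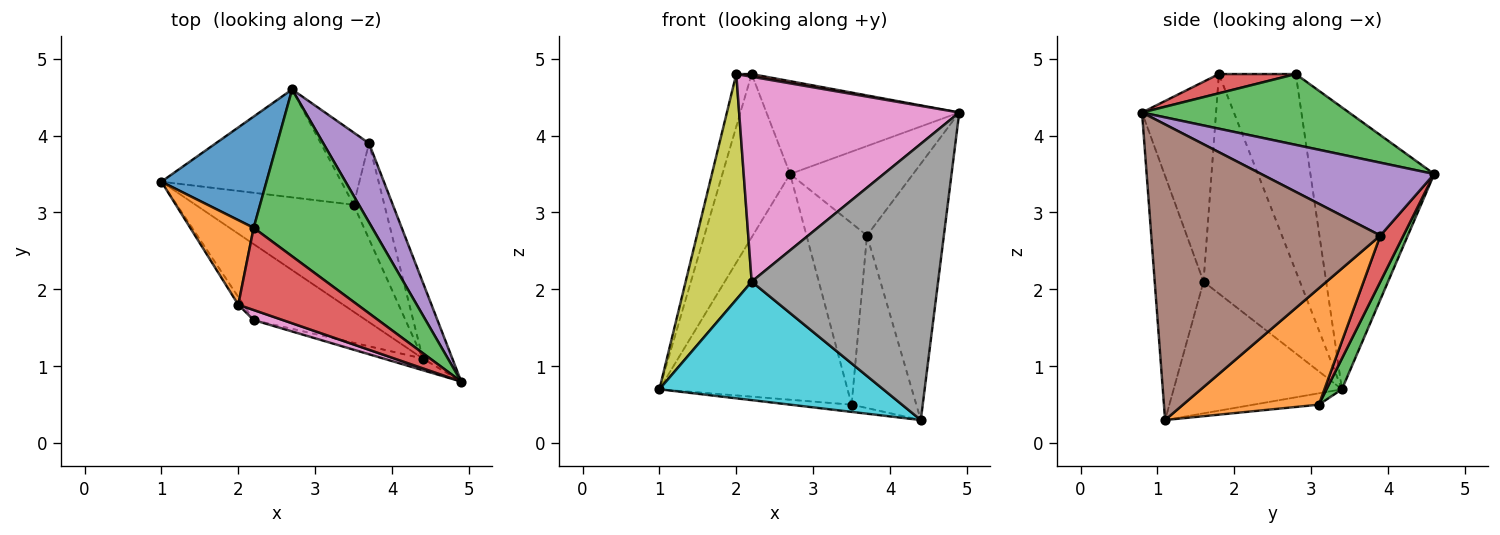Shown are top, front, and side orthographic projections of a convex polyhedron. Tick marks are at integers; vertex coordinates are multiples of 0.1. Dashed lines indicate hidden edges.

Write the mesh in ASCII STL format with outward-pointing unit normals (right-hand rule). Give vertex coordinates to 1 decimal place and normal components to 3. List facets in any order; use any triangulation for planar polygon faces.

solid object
 facet normal -0.834 0.456 0.311
  outer loop
   vertex 2.2 2.8 4.8
   vertex 2.7 4.6 3.5
   vertex 1.0 3.4 0.7
  endloop
 endfacet
 facet normal -0.935 0.187 0.301
  outer loop
   vertex 2.2 2.8 4.8
   vertex 1.0 3.4 0.7
   vertex 2.0 1.8 4.8
  endloop
 endfacet
 facet normal 0.463 0.431 0.775
  outer loop
   vertex 2.2 2.8 4.8
   vertex 4.9 0.8 4.3
   vertex 2.7 4.6 3.5
  endloop
 endfacet
 facet normal 0.159 -0.032 0.987
  outer loop
   vertex 2.2 2.8 4.8
   vertex 2.0 1.8 4.8
   vertex 4.9 0.8 4.3
  endloop
 endfacet
 facet normal 0.726 0.516 0.455
  outer loop
   vertex 3.7 3.9 2.7
   vertex 2.7 4.6 3.5
   vertex 4.9 0.8 4.3
  endloop
 endfacet
 facet normal 0.944 0.317 -0.094
  outer loop
   vertex 3.7 3.9 2.7
   vertex 4.9 0.8 4.3
   vertex 4.4 1.1 0.3
  endloop
 endfacet
 facet normal -0.318 -0.947 0.047
  outer loop
   vertex 2.2 1.6 2.1
   vertex 4.9 0.8 4.3
   vertex 2.0 1.8 4.8
  endloop
 endfacet
 facet normal -0.253 -0.967 -0.041
  outer loop
   vertex 2.2 1.6 2.1
   vertex 4.4 1.1 0.3
   vertex 4.9 0.8 4.3
  endloop
 endfacet
 facet normal -0.825 -0.565 -0.019
  outer loop
   vertex 2.2 1.6 2.1
   vertex 2.0 1.8 4.8
   vertex 1.0 3.4 0.7
  endloop
 endfacet
 facet normal -0.535 -0.711 -0.456
  outer loop
   vertex 2.2 1.6 2.1
   vertex 1.0 3.4 0.7
   vertex 4.4 1.1 0.3
  endloop
 endfacet
 facet normal -0.072 0.067 -0.995
  outer loop
   vertex 3.5 3.1 0.5
   vertex 4.4 1.1 0.3
   vertex 1.0 3.4 0.7
  endloop
 endfacet
 facet normal 0.878 0.418 -0.232
  outer loop
   vertex 3.5 3.1 0.5
   vertex 3.7 3.9 2.7
   vertex 4.4 1.1 0.3
  endloop
 endfacet
 facet normal 0.074 0.900 -0.430
  outer loop
   vertex 3.5 3.1 0.5
   vertex 1.0 3.4 0.7
   vertex 2.7 4.6 3.5
  endloop
 endfacet
 facet normal 0.334 0.876 -0.349
  outer loop
   vertex 3.5 3.1 0.5
   vertex 2.7 4.6 3.5
   vertex 3.7 3.9 2.7
  endloop
 endfacet
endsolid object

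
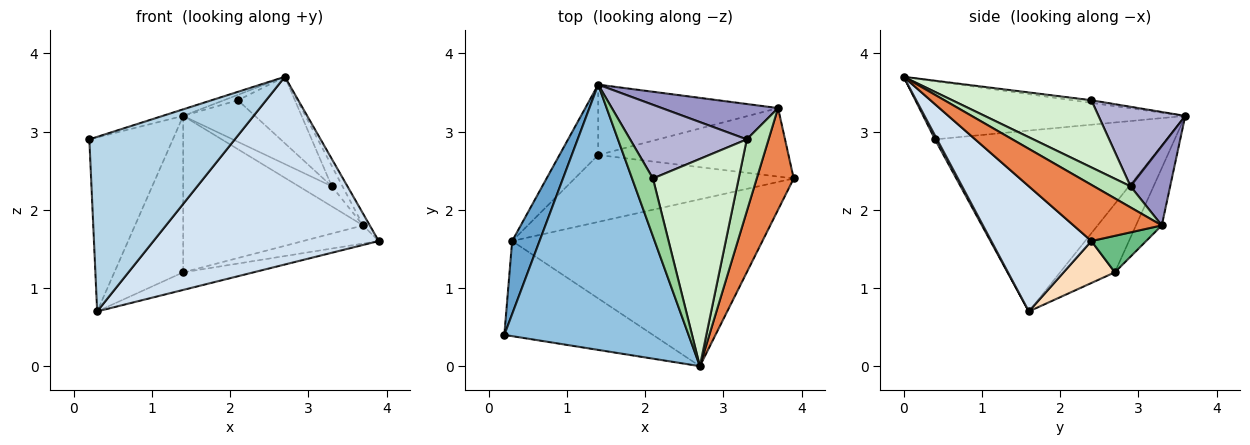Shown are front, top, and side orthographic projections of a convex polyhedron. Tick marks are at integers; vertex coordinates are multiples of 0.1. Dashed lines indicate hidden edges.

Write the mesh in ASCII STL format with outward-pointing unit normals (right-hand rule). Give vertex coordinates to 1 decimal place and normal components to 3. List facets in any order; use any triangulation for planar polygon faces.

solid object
 facet normal -0.931 0.336 0.141
  outer loop
   vertex 0.3 1.6 0.7
   vertex 0.2 0.4 2.9
   vertex 1.4 3.6 3.2
  endloop
 endfacet
 facet normal -0.301 0.024 0.953
  outer loop
   vertex 2.7 0.0 3.7
   vertex 1.4 3.6 3.2
   vertex 0.2 0.4 2.9
  endloop
 endfacet
 facet normal 0.013 -0.878 -0.478
  outer loop
   vertex 2.7 0.0 3.7
   vertex 0.2 0.4 2.9
   vertex 0.3 1.6 0.7
  endloop
 endfacet
 facet normal 0.315 -0.709 -0.630
  outer loop
   vertex 2.7 0.0 3.7
   vertex 0.3 1.6 0.7
   vertex 3.9 2.4 1.6
  endloop
 endfacet
 facet normal 0.834 0.063 0.549
  outer loop
   vertex 3.7 3.3 1.8
   vertex 2.7 0.0 3.7
   vertex 3.9 2.4 1.6
  endloop
 endfacet
 facet normal -0.587 0.738 -0.332
  outer loop
   vertex 1.4 2.7 1.2
   vertex 0.3 1.6 0.7
   vertex 1.4 3.6 3.2
  endloop
 endfacet
 facet normal -0.130 0.904 -0.407
  outer loop
   vertex 1.4 2.7 1.2
   vertex 1.4 3.6 3.2
   vertex 3.7 3.3 1.8
  endloop
 endfacet
 facet normal 0.182 0.250 -0.951
  outer loop
   vertex 1.4 2.7 1.2
   vertex 3.9 2.4 1.6
   vertex 0.3 1.6 0.7
  endloop
 endfacet
 facet normal 0.182 0.252 -0.950
  outer loop
   vertex 1.4 2.7 1.2
   vertex 3.7 3.3 1.8
   vertex 3.9 2.4 1.6
  endloop
 endfacet
 facet normal -0.124 0.093 0.988
  outer loop
   vertex 2.1 2.4 3.4
   vertex 1.4 3.6 3.2
   vertex 2.7 0.0 3.7
  endloop
 endfacet
 facet normal 0.681 0.199 0.704
  outer loop
   vertex 3.3 2.9 2.3
   vertex 2.7 0.0 3.7
   vertex 3.7 3.3 1.8
  endloop
 endfacet
 facet normal 0.598 0.245 0.763
  outer loop
   vertex 3.3 2.9 2.3
   vertex 2.1 2.4 3.4
   vertex 2.7 0.0 3.7
  endloop
 endfacet
 facet normal 0.511 0.424 0.748
  outer loop
   vertex 3.3 2.9 2.3
   vertex 3.7 3.3 1.8
   vertex 1.4 3.6 3.2
  endloop
 endfacet
 facet normal 0.510 0.423 0.749
  outer loop
   vertex 3.3 2.9 2.3
   vertex 1.4 3.6 3.2
   vertex 2.1 2.4 3.4
  endloop
 endfacet
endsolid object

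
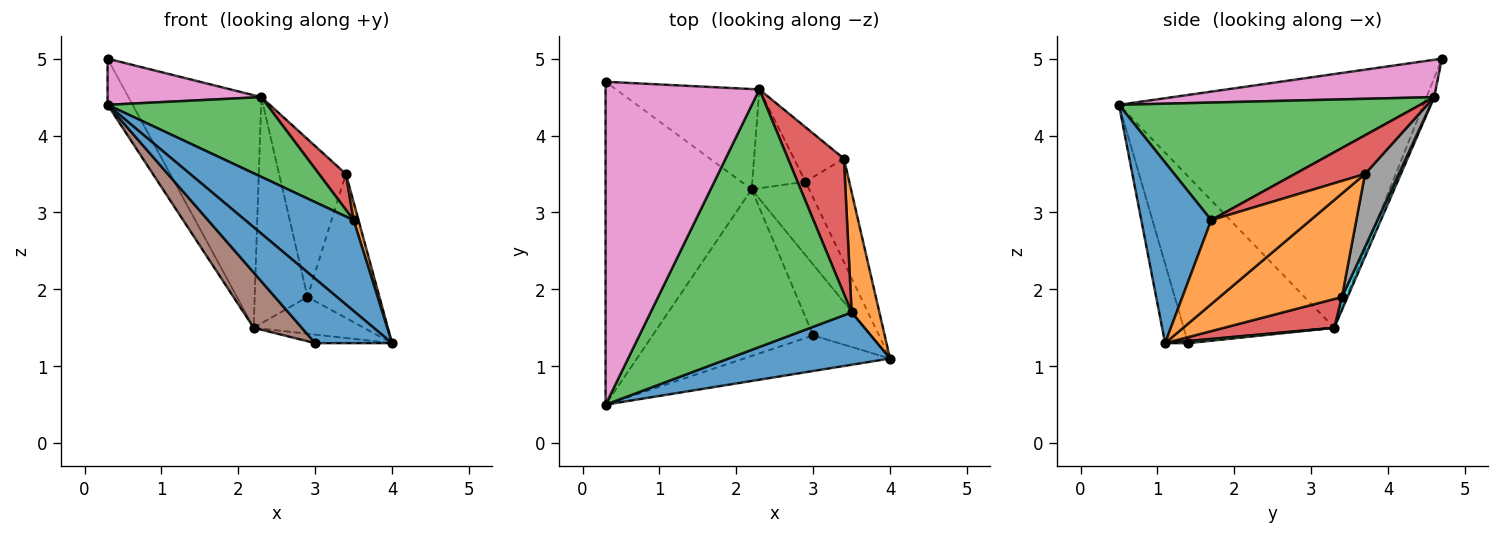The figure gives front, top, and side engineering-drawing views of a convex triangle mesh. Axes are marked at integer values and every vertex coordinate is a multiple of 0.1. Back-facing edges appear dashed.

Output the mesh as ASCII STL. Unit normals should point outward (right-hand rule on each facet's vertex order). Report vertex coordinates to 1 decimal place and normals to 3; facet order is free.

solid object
 facet normal -0.254 -0.847 -0.467
  outer loop
   vertex 3.0 1.4 1.3
   vertex 4.0 1.1 1.3
   vertex 0.3 0.5 4.4
  endloop
 endfacet
 facet normal 0.810 0.477 -0.342
  outer loop
   vertex 3.4 3.7 3.5
   vertex 4.0 1.1 1.3
   vertex 2.9 3.4 1.9
  endloop
 endfacet
 facet normal 0.036 0.120 -0.992
  outer loop
   vertex 2.2 3.3 1.5
   vertex 4.0 1.1 1.3
   vertex 3.0 1.4 1.3
  endloop
 endfacet
 facet normal 0.408 0.408 -0.816
  outer loop
   vertex 2.2 3.3 1.5
   vertex 2.9 3.4 1.9
   vertex 4.0 1.1 1.3
  endloop
 endfacet
 facet normal -0.864 0.071 -0.498
  outer loop
   vertex 2.2 3.3 1.5
   vertex 0.3 0.5 4.4
   vertex 0.3 4.7 5.0
  endloop
 endfacet
 facet normal -0.702 -0.224 -0.676
  outer loop
   vertex 2.2 3.3 1.5
   vertex 3.0 1.4 1.3
   vertex 0.3 0.5 4.4
  endloop
 endfacet
 facet normal 0.234 -0.138 0.963
  outer loop
   vertex 2.3 4.6 4.5
   vertex 0.3 4.7 5.0
   vertex 0.3 0.5 4.4
  endloop
 endfacet
 facet normal 0.430 0.853 -0.294
  outer loop
   vertex 2.3 4.6 4.5
   vertex 3.4 3.7 3.5
   vertex 2.9 3.4 1.9
  endloop
 endfacet
 facet normal -0.053 0.917 -0.396
  outer loop
   vertex 2.3 4.6 4.5
   vertex 2.2 3.3 1.5
   vertex 0.3 4.7 5.0
  endloop
 endfacet
 facet normal 0.097 0.912 -0.398
  outer loop
   vertex 2.3 4.6 4.5
   vertex 2.9 3.4 1.9
   vertex 2.2 3.3 1.5
  endloop
 endfacet
 facet normal 0.488 -0.756 0.436
  outer loop
   vertex 3.5 1.7 2.9
   vertex 0.3 0.5 4.4
   vertex 4.0 1.1 1.3
  endloop
 endfacet
 facet normal 0.948 -0.047 0.314
  outer loop
   vertex 3.5 1.7 2.9
   vertex 4.0 1.1 1.3
   vertex 3.4 3.7 3.5
  endloop
 endfacet
 facet normal 0.488 -0.258 0.834
  outer loop
   vertex 3.5 1.7 2.9
   vertex 2.3 4.6 4.5
   vertex 0.3 0.5 4.4
  endloop
 endfacet
 facet normal 0.556 -0.213 0.803
  outer loop
   vertex 3.5 1.7 2.9
   vertex 3.4 3.7 3.5
   vertex 2.3 4.6 4.5
  endloop
 endfacet
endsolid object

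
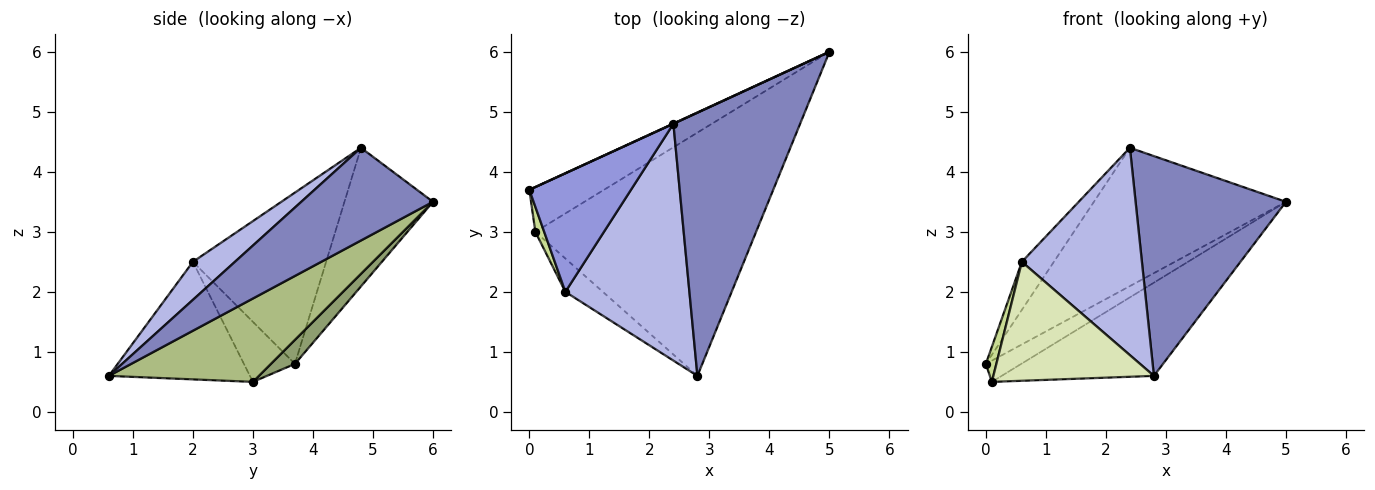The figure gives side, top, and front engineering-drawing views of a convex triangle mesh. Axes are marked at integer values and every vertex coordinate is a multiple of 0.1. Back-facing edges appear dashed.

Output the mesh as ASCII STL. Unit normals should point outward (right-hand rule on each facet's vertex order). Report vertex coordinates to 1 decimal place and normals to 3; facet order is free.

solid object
 facet normal -0.419 0.908 0.002
  outer loop
   vertex 2.4 4.8 4.4
   vertex 5.0 6.0 3.5
   vertex 0.0 3.7 0.8
  endloop
 endfacet
 facet normal 0.490 -0.559 0.669
  outer loop
   vertex 2.4 4.8 4.4
   vertex 2.8 0.6 0.6
   vertex 5.0 6.0 3.5
  endloop
 endfacet
 facet normal -0.842 0.202 0.500
  outer loop
   vertex 0.6 2.0 2.5
   vertex 2.4 4.8 4.4
   vertex 0.0 3.7 0.8
  endloop
 endfacet
 facet normal 0.225 -0.642 0.733
  outer loop
   vertex 0.6 2.0 2.5
   vertex 2.8 0.6 0.6
   vertex 2.4 4.8 4.4
  endloop
 endfacet
 facet normal 0.279 0.412 -0.868
  outer loop
   vertex 0.1 3.0 0.5
   vertex 0.0 3.7 0.8
   vertex 5.0 6.0 3.5
  endloop
 endfacet
 facet normal 0.333 0.337 -0.881
  outer loop
   vertex 0.1 3.0 0.5
   vertex 5.0 6.0 3.5
   vertex 2.8 0.6 0.6
  endloop
 endfacet
 facet normal -0.969 -0.200 0.143
  outer loop
   vertex 0.1 3.0 0.5
   vertex 0.6 2.0 2.5
   vertex 0.0 3.7 0.8
  endloop
 endfacet
 facet normal -0.646 -0.735 -0.206
  outer loop
   vertex 0.1 3.0 0.5
   vertex 2.8 0.6 0.6
   vertex 0.6 2.0 2.5
  endloop
 endfacet
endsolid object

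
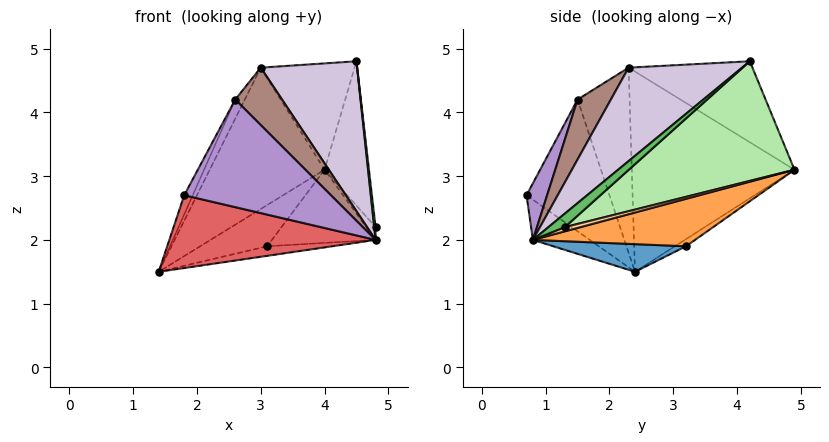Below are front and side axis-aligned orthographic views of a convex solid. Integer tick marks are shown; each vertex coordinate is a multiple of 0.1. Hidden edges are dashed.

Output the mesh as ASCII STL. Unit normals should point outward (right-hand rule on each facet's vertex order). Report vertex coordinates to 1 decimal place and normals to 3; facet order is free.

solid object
 facet normal 0.187 0.092 -0.978
  outer loop
   vertex 3.1 3.2 1.9
   vertex 4.8 0.8 2.0
   vertex 1.4 2.4 1.5
  endloop
 endfacet
 facet normal -0.102 0.609 -0.787
  outer loop
   vertex 3.1 3.2 1.9
   vertex 1.4 2.4 1.5
   vertex 4.0 4.9 3.1
  endloop
 endfacet
 facet normal 0.491 0.314 -0.813
  outer loop
   vertex 3.1 3.2 1.9
   vertex 4.0 4.9 3.1
   vertex 4.8 0.8 2.0
  endloop
 endfacet
 facet normal 0.531 0.315 -0.787
  outer loop
   vertex 4.8 1.3 2.2
   vertex 4.8 0.8 2.0
   vertex 4.0 4.9 3.1
  endloop
 endfacet
 facet normal 0.976 -0.081 0.203
  outer loop
   vertex 4.8 1.3 2.2
   vertex 4.5 4.2 4.8
   vertex 4.8 0.8 2.0
  endloop
 endfacet
 facet normal 0.951 0.255 -0.175
  outer loop
   vertex 4.8 1.3 2.2
   vertex 4.0 4.9 3.1
   vertex 4.5 4.2 4.8
  endloop
 endfacet
 facet normal -0.164 -0.594 -0.787
  outer loop
   vertex 1.8 0.7 2.7
   vertex 1.4 2.4 1.5
   vertex 4.8 0.8 2.0
  endloop
 endfacet
 facet normal -0.898 0.092 0.430
  outer loop
   vertex 1.8 0.7 2.7
   vertex 2.6 1.5 4.2
   vertex 1.4 2.4 1.5
  endloop
 endfacet
 facet normal 0.127 -0.902 0.413
  outer loop
   vertex 1.8 0.7 2.7
   vertex 4.8 0.8 2.0
   vertex 2.6 1.5 4.2
  endloop
 endfacet
 facet normal 0.576 -0.489 0.655
  outer loop
   vertex 3.0 2.3 4.7
   vertex 4.8 0.8 2.0
   vertex 4.5 4.2 4.8
  endloop
 endfacet
 facet normal 0.444 -0.624 0.643
  outer loop
   vertex 3.0 2.3 4.7
   vertex 2.6 1.5 4.2
   vertex 4.8 0.8 2.0
  endloop
 endfacet
 facet normal -0.881 0.162 0.445
  outer loop
   vertex 3.0 2.3 4.7
   vertex 1.4 2.4 1.5
   vertex 2.6 1.5 4.2
  endloop
 endfacet
 facet normal -0.751 0.530 0.392
  outer loop
   vertex 3.0 2.3 4.7
   vertex 4.0 4.9 3.1
   vertex 1.4 2.4 1.5
  endloop
 endfacet
 facet normal -0.718 0.544 0.435
  outer loop
   vertex 3.0 2.3 4.7
   vertex 4.5 4.2 4.8
   vertex 4.0 4.9 3.1
  endloop
 endfacet
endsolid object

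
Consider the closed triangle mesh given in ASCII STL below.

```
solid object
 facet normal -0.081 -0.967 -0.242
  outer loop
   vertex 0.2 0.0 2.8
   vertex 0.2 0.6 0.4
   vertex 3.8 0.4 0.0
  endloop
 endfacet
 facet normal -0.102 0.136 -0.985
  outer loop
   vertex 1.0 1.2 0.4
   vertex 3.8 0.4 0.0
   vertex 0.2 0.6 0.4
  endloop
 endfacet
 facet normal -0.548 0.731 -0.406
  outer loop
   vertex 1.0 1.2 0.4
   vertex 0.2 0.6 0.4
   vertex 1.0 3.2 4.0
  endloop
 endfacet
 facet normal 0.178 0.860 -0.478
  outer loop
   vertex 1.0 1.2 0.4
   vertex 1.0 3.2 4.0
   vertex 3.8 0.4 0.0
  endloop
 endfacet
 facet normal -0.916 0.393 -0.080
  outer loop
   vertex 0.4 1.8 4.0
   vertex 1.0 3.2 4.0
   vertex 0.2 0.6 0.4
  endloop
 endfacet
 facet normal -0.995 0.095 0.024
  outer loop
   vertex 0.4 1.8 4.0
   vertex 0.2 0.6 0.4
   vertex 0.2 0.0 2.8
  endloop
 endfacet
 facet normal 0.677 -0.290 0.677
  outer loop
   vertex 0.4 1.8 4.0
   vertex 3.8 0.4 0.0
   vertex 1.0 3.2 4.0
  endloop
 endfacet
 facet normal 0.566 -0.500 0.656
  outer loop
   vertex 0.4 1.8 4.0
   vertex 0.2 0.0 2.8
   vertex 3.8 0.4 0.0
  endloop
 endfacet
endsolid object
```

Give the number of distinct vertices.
6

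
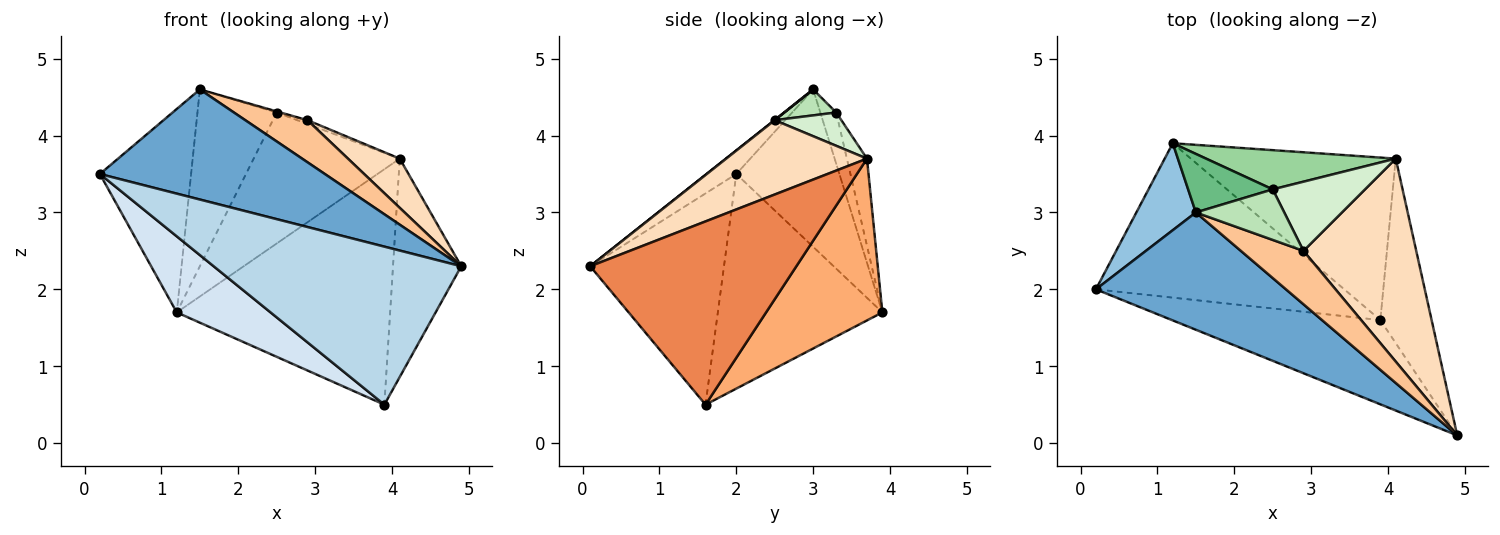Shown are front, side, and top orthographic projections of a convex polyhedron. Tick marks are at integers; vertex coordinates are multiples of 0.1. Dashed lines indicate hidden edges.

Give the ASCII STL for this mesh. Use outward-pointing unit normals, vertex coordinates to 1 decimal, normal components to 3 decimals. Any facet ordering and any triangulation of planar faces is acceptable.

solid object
 facet normal -0.090 -0.682 0.726
  outer loop
   vertex 1.5 3.0 4.6
   vertex 0.2 2.0 3.5
   vertex 4.9 0.1 2.3
  endloop
 endfacet
 facet normal -0.721 0.637 0.272
  outer loop
   vertex 1.5 3.0 4.6
   vertex 1.2 3.9 1.7
   vertex 0.2 2.0 3.5
  endloop
 endfacet
 facet normal -0.430 -0.797 -0.425
  outer loop
   vertex 3.9 1.6 0.5
   vertex 4.9 0.1 2.3
   vertex 0.2 2.0 3.5
  endloop
 endfacet
 facet normal -0.613 -0.349 -0.709
  outer loop
   vertex 3.9 1.6 0.5
   vertex 0.2 2.0 3.5
   vertex 1.2 3.9 1.7
  endloop
 endfacet
 facet normal 0.918 0.304 -0.257
  outer loop
   vertex 3.9 1.6 0.5
   vertex 4.1 3.7 3.7
   vertex 4.9 0.1 2.3
  endloop
 endfacet
 facet normal 0.409 0.751 -0.518
  outer loop
   vertex 3.9 1.6 0.5
   vertex 1.2 3.9 1.7
   vertex 4.1 3.7 3.7
  endloop
 endfacet
 facet normal 0.003 -0.619 0.785
  outer loop
   vertex 2.9 2.5 4.2
   vertex 1.5 3.0 4.6
   vertex 4.9 0.1 2.3
  endloop
 endfacet
 facet normal 0.539 -0.198 0.818
  outer loop
   vertex 2.9 2.5 4.2
   vertex 4.9 0.1 2.3
   vertex 4.1 3.7 3.7
  endloop
 endfacet
 facet normal -0.187 0.933 0.309
  outer loop
   vertex 2.5 3.3 4.3
   vertex 1.2 3.9 1.7
   vertex 1.5 3.0 4.6
  endloop
 endfacet
 facet normal -0.131 0.950 0.285
  outer loop
   vertex 2.5 3.3 4.3
   vertex 4.1 3.7 3.7
   vertex 1.2 3.9 1.7
  endloop
 endfacet
 facet normal 0.282 0.021 0.959
  outer loop
   vertex 2.5 3.3 4.3
   vertex 1.5 3.0 4.6
   vertex 2.9 2.5 4.2
  endloop
 endfacet
 facet normal 0.339 0.052 0.939
  outer loop
   vertex 2.5 3.3 4.3
   vertex 2.9 2.5 4.2
   vertex 4.1 3.7 3.7
  endloop
 endfacet
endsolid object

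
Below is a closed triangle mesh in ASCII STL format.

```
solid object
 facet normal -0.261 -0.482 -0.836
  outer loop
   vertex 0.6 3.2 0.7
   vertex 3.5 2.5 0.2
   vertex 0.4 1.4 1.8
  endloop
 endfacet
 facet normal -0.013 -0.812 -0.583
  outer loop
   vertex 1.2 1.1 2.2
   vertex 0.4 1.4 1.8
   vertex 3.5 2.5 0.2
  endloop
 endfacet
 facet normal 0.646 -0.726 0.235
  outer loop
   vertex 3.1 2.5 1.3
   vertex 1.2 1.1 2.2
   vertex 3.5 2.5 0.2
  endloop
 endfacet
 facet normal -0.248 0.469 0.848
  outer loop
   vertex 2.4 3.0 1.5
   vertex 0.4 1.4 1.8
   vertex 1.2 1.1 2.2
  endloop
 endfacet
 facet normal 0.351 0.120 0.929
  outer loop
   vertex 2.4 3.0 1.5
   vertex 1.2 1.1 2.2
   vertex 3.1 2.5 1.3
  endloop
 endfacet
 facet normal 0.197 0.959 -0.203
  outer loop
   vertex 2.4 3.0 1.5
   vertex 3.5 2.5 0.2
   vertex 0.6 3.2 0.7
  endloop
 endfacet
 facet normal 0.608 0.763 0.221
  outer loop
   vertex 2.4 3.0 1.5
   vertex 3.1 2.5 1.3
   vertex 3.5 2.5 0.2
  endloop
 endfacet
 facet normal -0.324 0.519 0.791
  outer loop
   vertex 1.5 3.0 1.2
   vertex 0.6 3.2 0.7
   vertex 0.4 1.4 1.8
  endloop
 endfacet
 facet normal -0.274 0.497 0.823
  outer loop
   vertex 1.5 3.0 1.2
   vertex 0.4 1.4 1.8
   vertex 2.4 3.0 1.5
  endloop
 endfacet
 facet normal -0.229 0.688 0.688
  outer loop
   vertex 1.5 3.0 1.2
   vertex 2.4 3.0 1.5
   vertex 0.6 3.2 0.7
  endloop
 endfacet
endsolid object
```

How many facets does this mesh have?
10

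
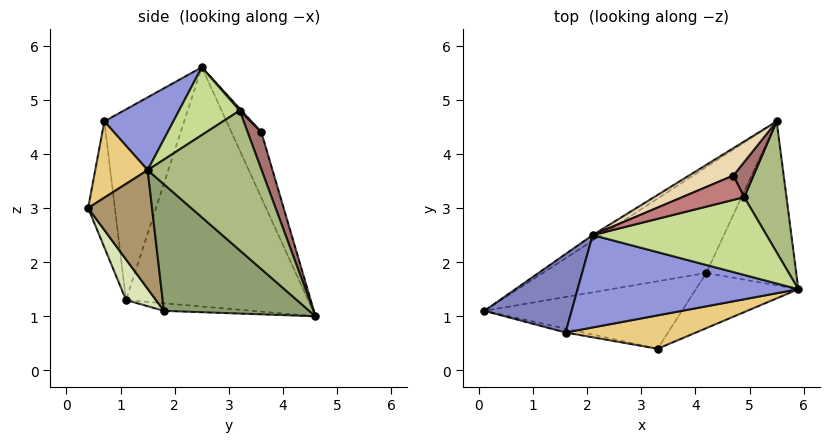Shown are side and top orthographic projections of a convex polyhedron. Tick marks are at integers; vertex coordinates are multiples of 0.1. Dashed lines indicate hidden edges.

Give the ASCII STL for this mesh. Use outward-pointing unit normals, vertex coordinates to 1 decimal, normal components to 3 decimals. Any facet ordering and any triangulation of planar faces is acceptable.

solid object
 facet normal -0.545 0.838 -0.020
  outer loop
   vertex 2.1 2.5 5.6
   vertex 5.5 4.6 1.0
   vertex 0.1 1.1 1.3
  endloop
 endfacet
 facet normal -0.909 0.022 0.416
  outer loop
   vertex 1.6 0.7 4.6
   vertex 2.1 2.5 5.6
   vertex 0.1 1.1 1.3
  endloop
 endfacet
 facet normal 0.267 -0.524 0.809
  outer loop
   vertex 1.6 0.7 4.6
   vertex 5.9 1.5 3.7
   vertex 2.1 2.5 5.6
  endloop
 endfacet
 facet normal -0.046 -0.014 -0.999
  outer loop
   vertex 4.2 1.8 1.1
   vertex 0.1 1.1 1.3
   vertex 5.5 4.6 1.0
  endloop
 endfacet
 facet normal 0.757 -0.371 -0.538
  outer loop
   vertex 4.2 1.8 1.1
   vertex 5.5 4.6 1.0
   vertex 5.9 1.5 3.7
  endloop
 endfacet
 facet normal 0.896 0.352 0.271
  outer loop
   vertex 4.9 3.2 4.8
   vertex 5.9 1.5 3.7
   vertex 5.5 4.6 1.0
  endloop
 endfacet
 facet normal 0.339 -0.363 0.868
  outer loop
   vertex 4.9 3.2 4.8
   vertex 2.1 2.5 5.6
   vertex 5.9 1.5 3.7
  endloop
 endfacet
 facet normal 0.114 -0.825 -0.554
  outer loop
   vertex 3.3 0.4 3.0
   vertex 0.1 1.1 1.3
   vertex 4.2 1.8 1.1
  endloop
 endfacet
 facet normal 0.446 -0.808 -0.385
  outer loop
   vertex 3.3 0.4 3.0
   vertex 4.2 1.8 1.1
   vertex 5.9 1.5 3.7
  endloop
 endfacet
 facet normal -0.199 -0.980 -0.028
  outer loop
   vertex 3.3 0.4 3.0
   vertex 1.6 0.7 4.6
   vertex 0.1 1.1 1.3
  endloop
 endfacet
 facet normal 0.251 -0.867 0.430
  outer loop
   vertex 3.3 0.4 3.0
   vertex 5.9 1.5 3.7
   vertex 1.6 0.7 4.6
  endloop
 endfacet
 facet normal -0.300 0.932 0.203
  outer loop
   vertex 4.7 3.6 4.4
   vertex 5.5 4.6 1.0
   vertex 2.1 2.5 5.6
  endloop
 endfacet
 facet normal 0.648 0.675 0.351
  outer loop
   vertex 4.7 3.6 4.4
   vertex 4.9 3.2 4.8
   vertex 5.5 4.6 1.0
  endloop
 endfacet
 facet normal 0.022 0.712 0.701
  outer loop
   vertex 4.7 3.6 4.4
   vertex 2.1 2.5 5.6
   vertex 4.9 3.2 4.8
  endloop
 endfacet
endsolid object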